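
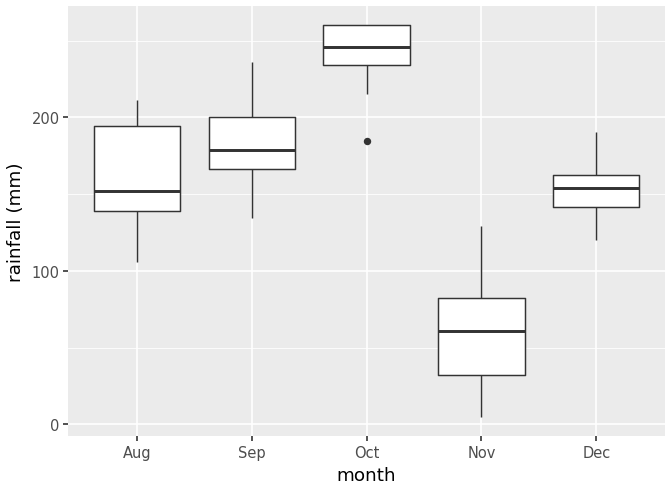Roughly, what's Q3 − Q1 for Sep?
Q3 ≈ 200, Q1 ≈ 160; IQR ≈ 40.

≈ 40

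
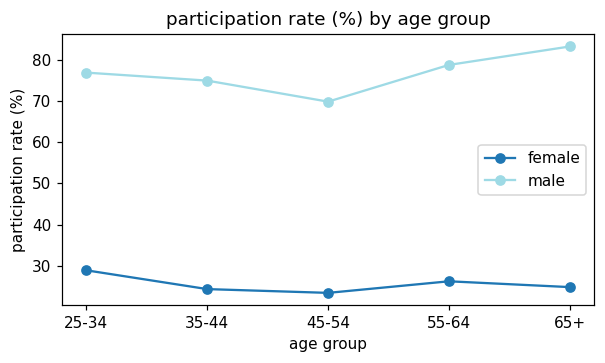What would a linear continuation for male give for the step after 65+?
Last three: 70, 80, 85 → slope ≈ 7.5/step → next ≈ 92.5.

≈ 92.5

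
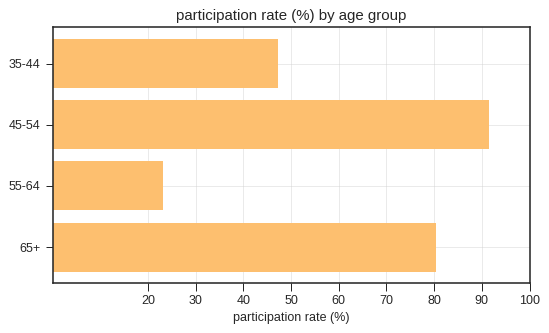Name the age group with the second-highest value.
Top 3: 45-54 ≈ 90, 65+ ≈ 80, 35-44 ≈ 50.

65+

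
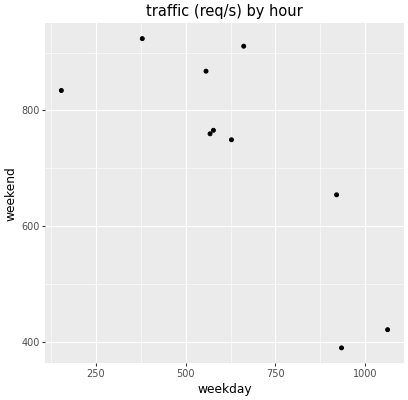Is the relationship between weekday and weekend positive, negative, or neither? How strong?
negative, strong

Points are negatively correlated; strong (|r| ≈ 0.8).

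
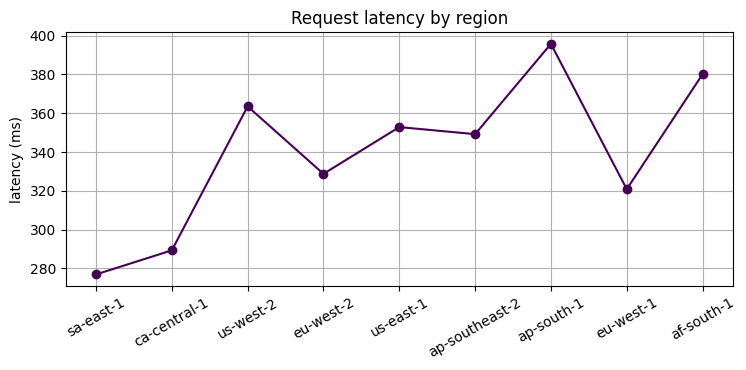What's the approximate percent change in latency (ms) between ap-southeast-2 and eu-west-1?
ap-southeast-2 ≈ 350, eu-west-1 ≈ 320; (320 − 350) / 350 ≈ -8.6%.

≈ -8.6%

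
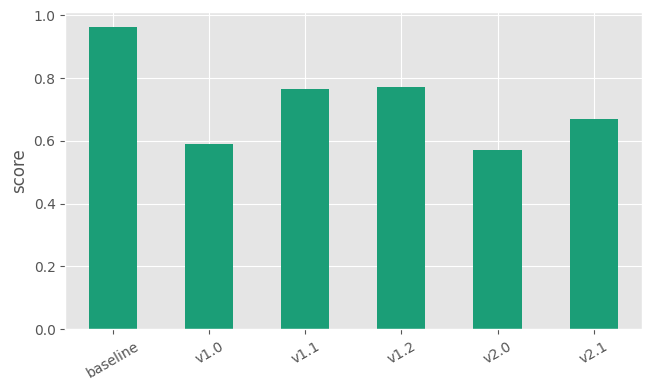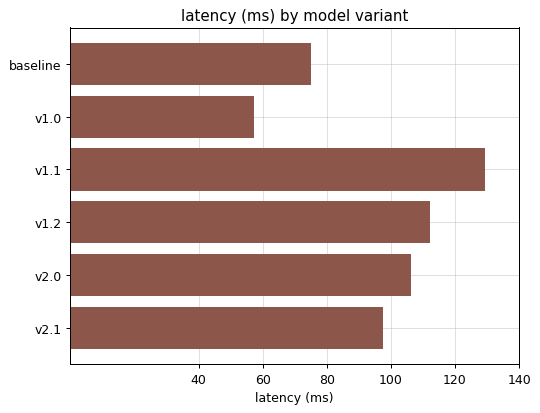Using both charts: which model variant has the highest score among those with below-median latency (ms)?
Chart 2 median latency (ms) ≈ 100; below-median model variants: baseline, v1.0, v2.1. Among those, baseline has the highest score (≈ 1).

baseline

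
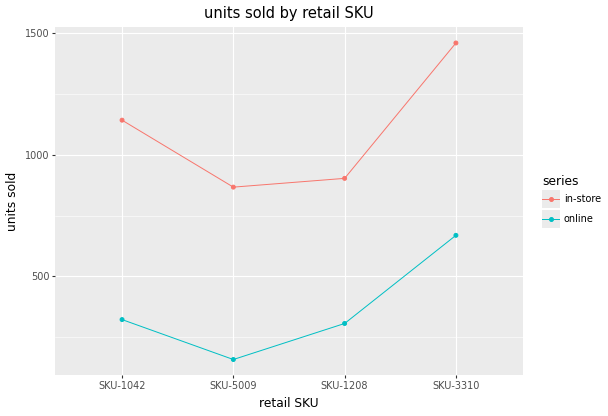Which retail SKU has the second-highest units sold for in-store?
SKU-1042

Top 3 for in-store: SKU-3310 ≈ 1400, SKU-1042 ≈ 1200, SKU-1208 ≈ 1000.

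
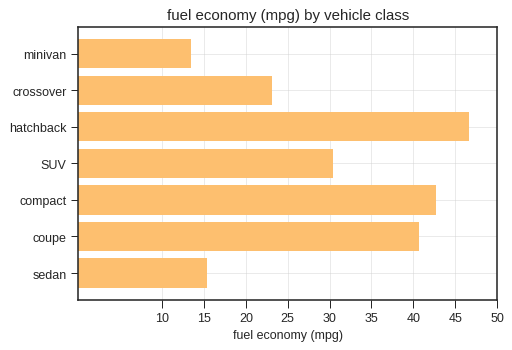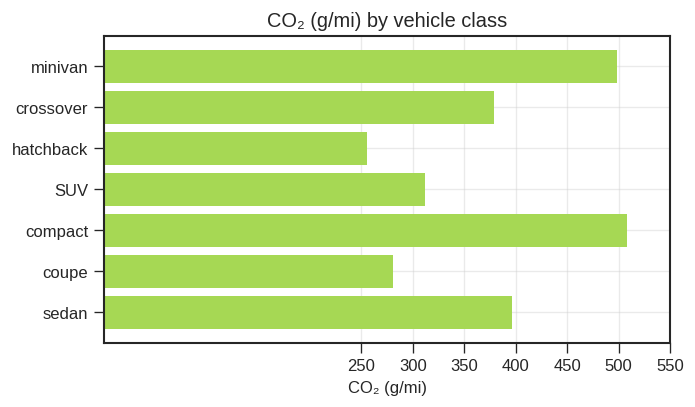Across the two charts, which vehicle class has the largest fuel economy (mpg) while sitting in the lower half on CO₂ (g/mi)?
hatchback

Chart 2 median CO₂ (g/mi) ≈ 400; below-median vehicle classes: hatchback, SUV, coupe. Among those, hatchback has the highest fuel economy (mpg) (≈ 45).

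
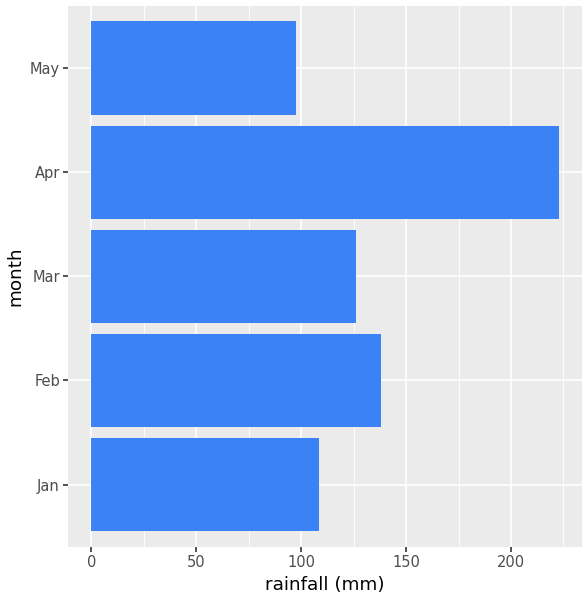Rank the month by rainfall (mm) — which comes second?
Feb

Top 3: Apr ≈ 220, Feb ≈ 140, Mar ≈ 120.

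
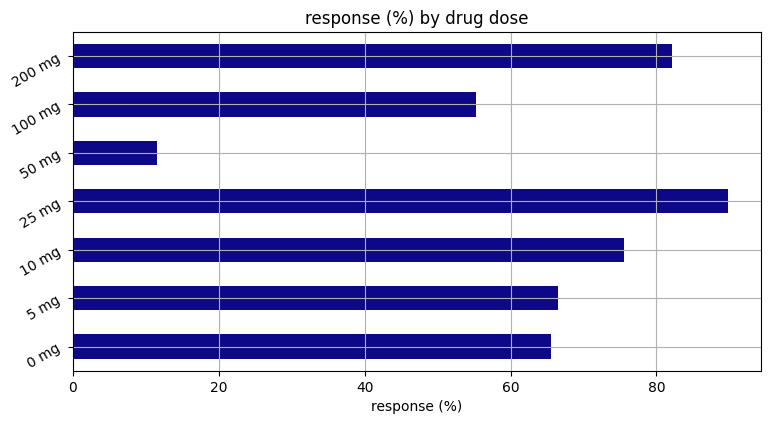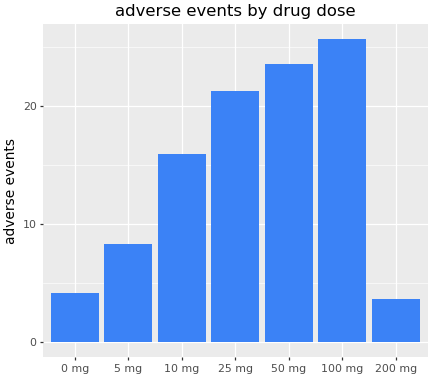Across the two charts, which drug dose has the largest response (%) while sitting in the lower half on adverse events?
Chart 2 median adverse events ≈ 15; below-median drug doses: 0 mg, 5 mg, 200 mg. Among those, 200 mg has the highest response (%) (≈ 80).

200 mg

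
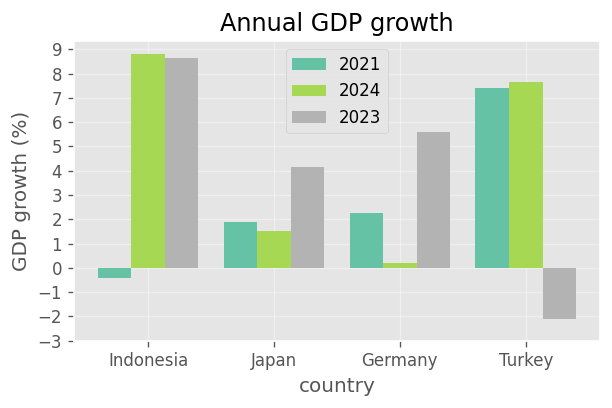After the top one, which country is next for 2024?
Turkey

Top 3 for 2024: Indonesia ≈ 9, Turkey ≈ 8, Japan ≈ 2.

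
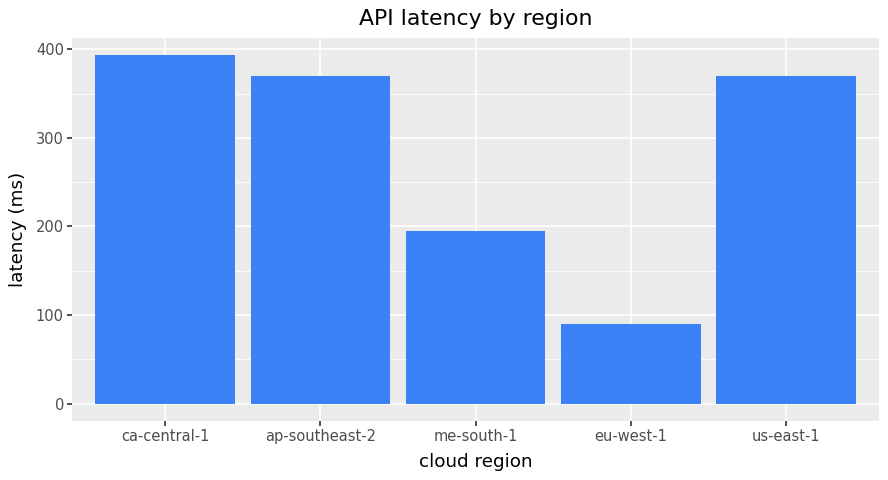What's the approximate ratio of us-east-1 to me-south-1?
≈ 1.75×

us-east-1 ≈ 350, me-south-1 ≈ 200; 350/200 ≈ 1.75.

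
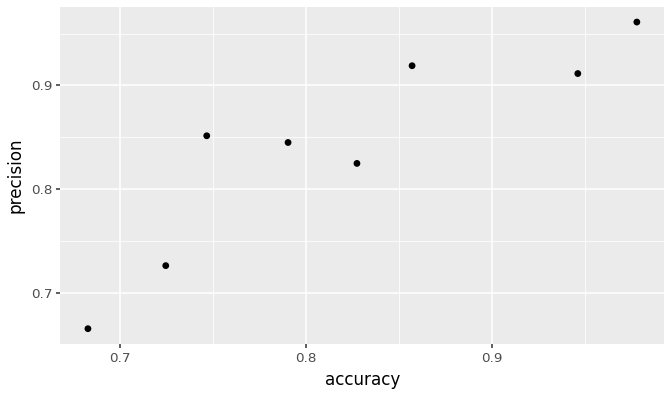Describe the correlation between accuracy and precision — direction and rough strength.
positive, strong

Points are positively correlated; strong (|r| ≈ 0.9).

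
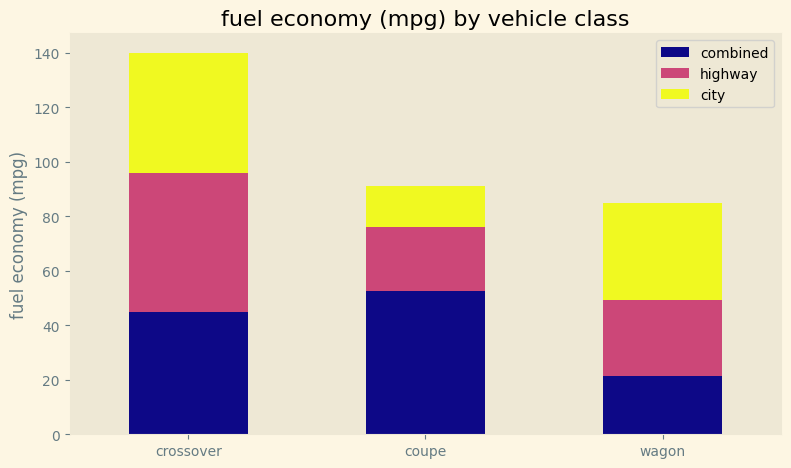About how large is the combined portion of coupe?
≈ 60

combined top ≈ 60, bottom ≈ 0; segment ≈ 60.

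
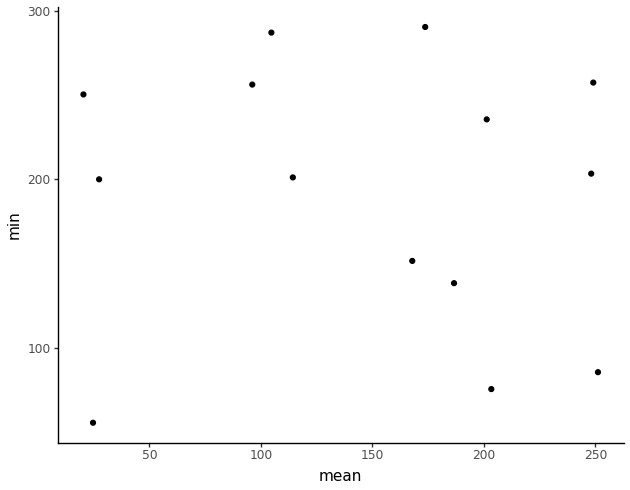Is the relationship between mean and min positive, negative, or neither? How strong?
Points are roughly uncorrelated; weak (|r| ≈ 0.1).

no clear correlation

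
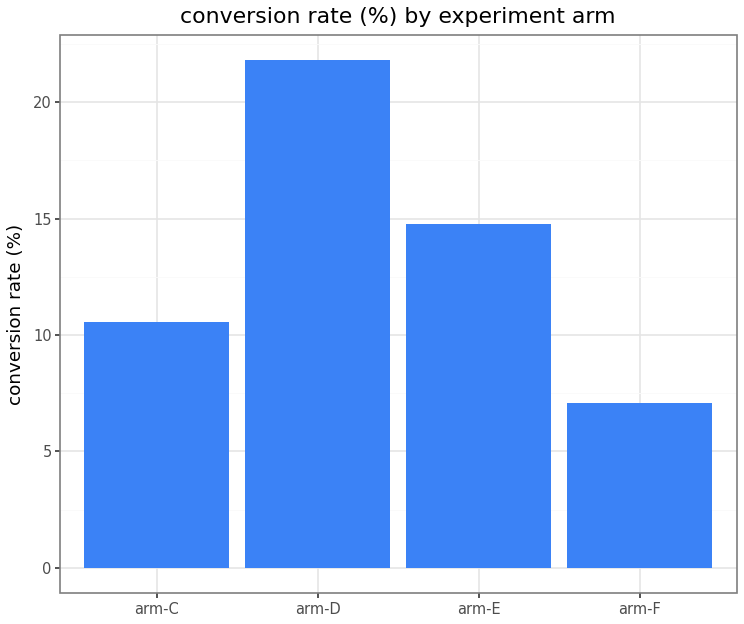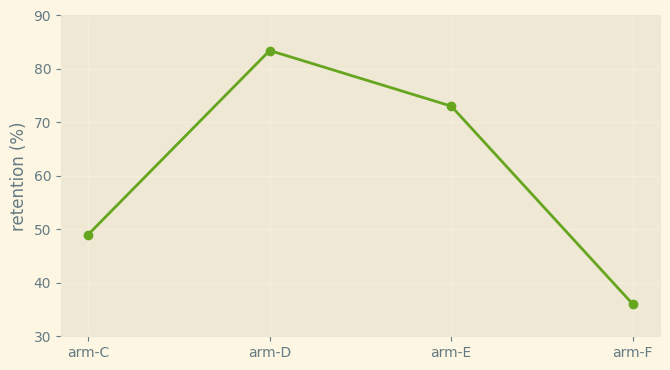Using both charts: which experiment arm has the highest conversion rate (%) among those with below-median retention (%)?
arm-C

Chart 2 median retention (%) ≈ 60; below-median experiment arms: arm-C, arm-F. Among those, arm-C has the highest conversion rate (%) (≈ 10).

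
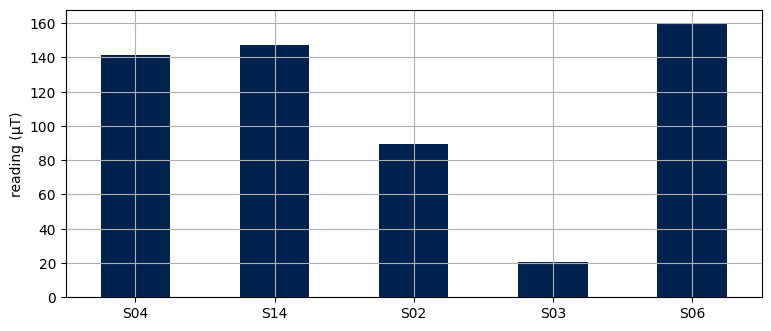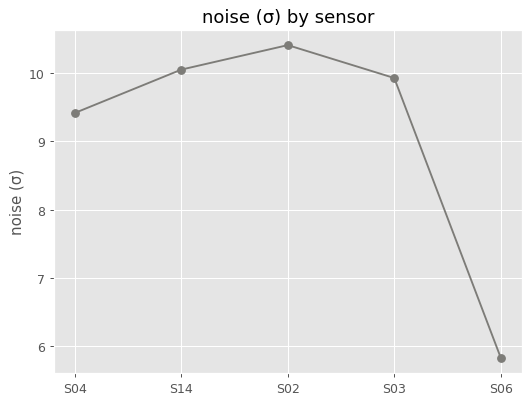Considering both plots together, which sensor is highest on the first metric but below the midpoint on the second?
S06

Chart 2 median noise (σ) ≈ 10; below-median sensors: S04, S06. Among those, S06 has the highest reading (µT) (≈ 160).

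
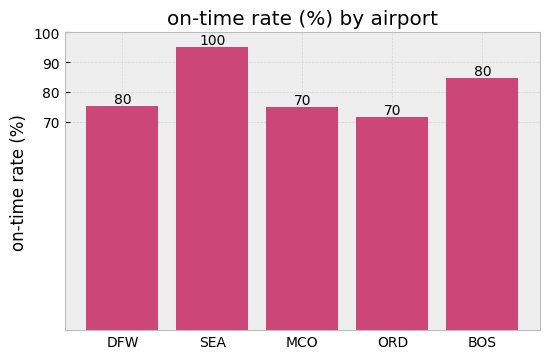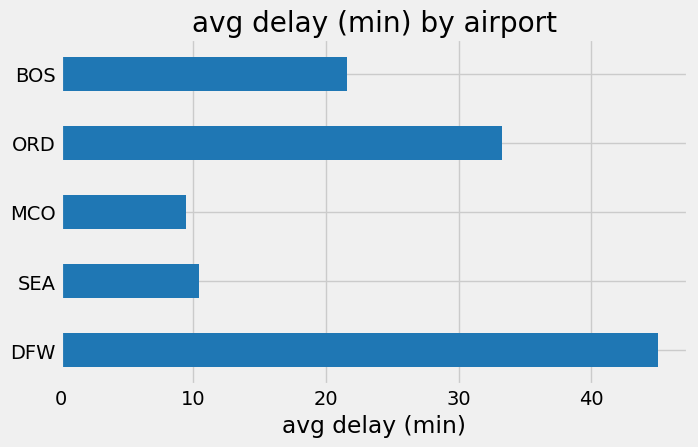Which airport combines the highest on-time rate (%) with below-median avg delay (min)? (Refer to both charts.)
SEA

Chart 2 median avg delay (min) ≈ 20; below-median airports: SEA, MCO. Among those, SEA has the highest on-time rate (%) (≈ 100).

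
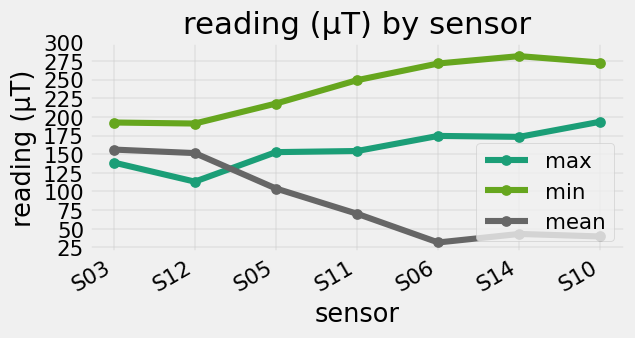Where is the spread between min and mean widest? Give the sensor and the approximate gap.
S06: min ≈ 275, mean ≈ 25 → gap ≈ 250. Next-largest (S14) is only ≈ 225.

S06, ≈ 250 µT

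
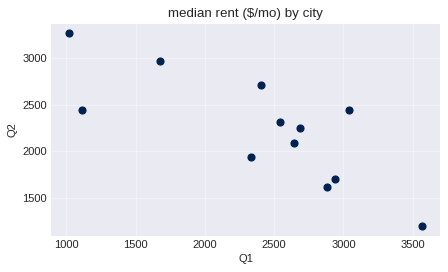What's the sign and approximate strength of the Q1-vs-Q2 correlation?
Points are negatively correlated; strong (|r| ≈ 0.8).

negative, strong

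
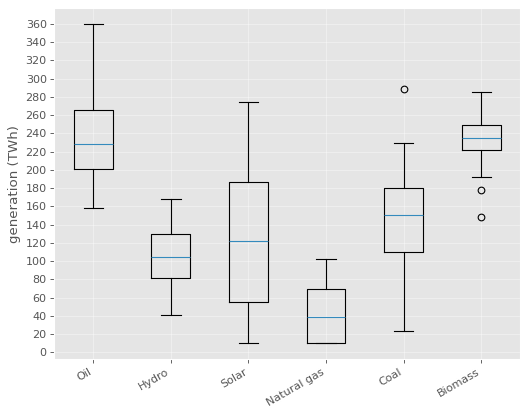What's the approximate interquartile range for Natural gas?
≈ 60

Q3 ≈ 60, Q1 ≈ 0; IQR ≈ 60.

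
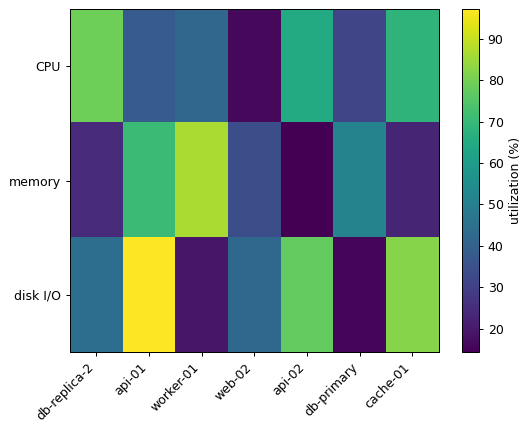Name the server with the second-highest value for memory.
api-01

Top 3 for memory: worker-01 ≈ 90, api-01 ≈ 70, db-primary ≈ 50.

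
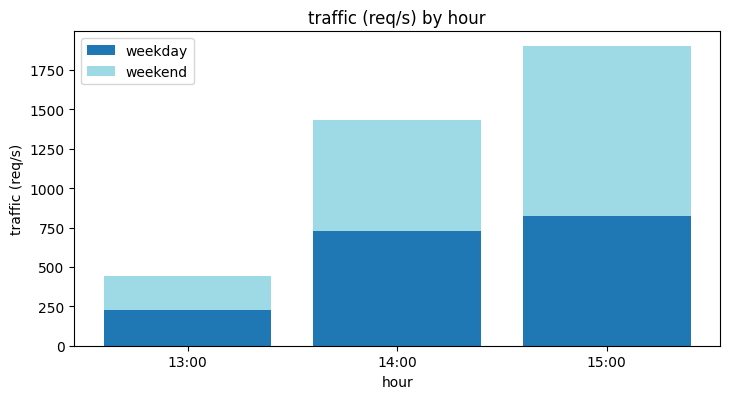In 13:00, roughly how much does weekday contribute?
weekday top ≈ 200, bottom ≈ 0; segment ≈ 200.

≈ 200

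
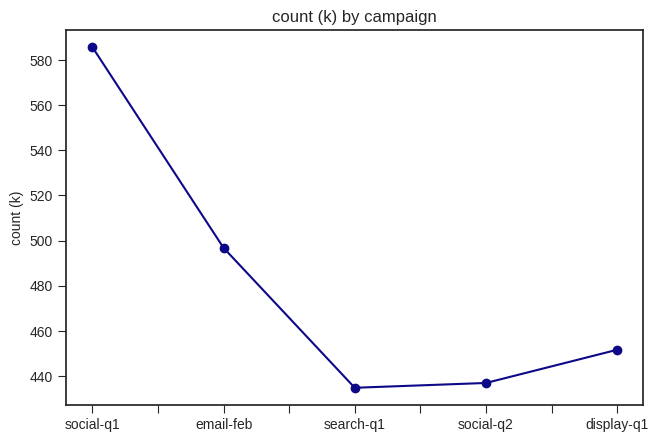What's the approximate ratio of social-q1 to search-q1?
≈ 1.32×

social-q1 ≈ 580, search-q1 ≈ 440; 580/440 ≈ 1.32.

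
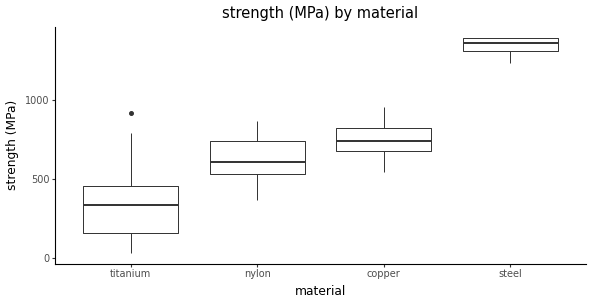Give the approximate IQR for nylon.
≈ 200

Q3 ≈ 700, Q1 ≈ 500; IQR ≈ 200.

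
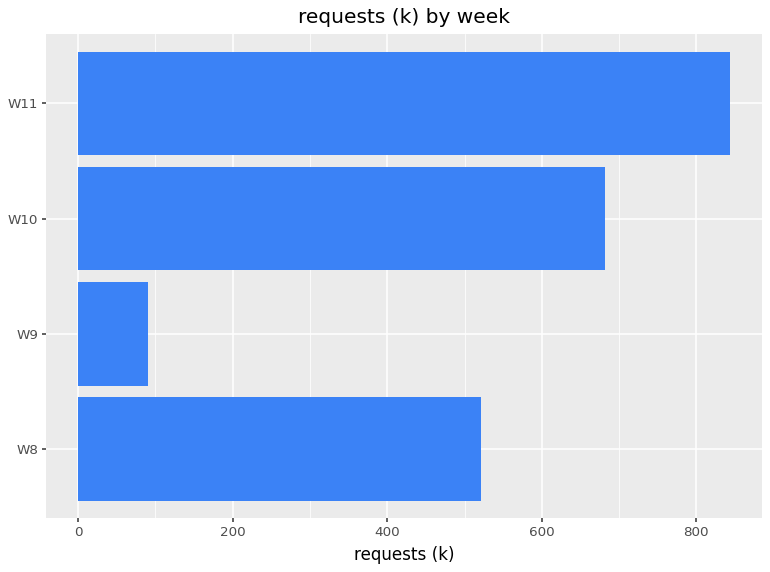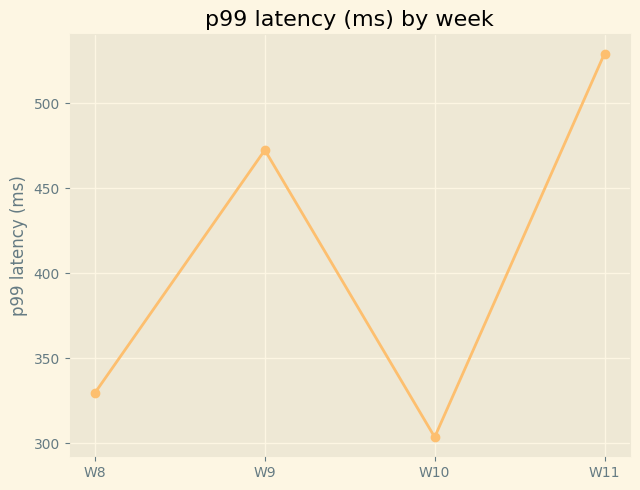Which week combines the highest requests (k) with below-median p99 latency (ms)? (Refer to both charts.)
W10

Chart 2 median p99 latency (ms) ≈ 400; below-median weeks: W8, W10. Among those, W10 has the highest requests (k) (≈ 700).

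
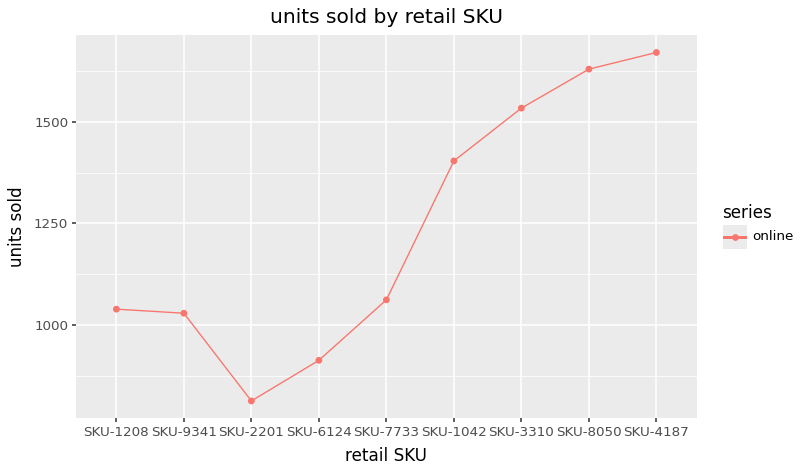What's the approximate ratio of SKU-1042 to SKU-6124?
SKU-1042 ≈ 1400, SKU-6124 ≈ 900; 1400/900 ≈ 1.56.

≈ 1.56×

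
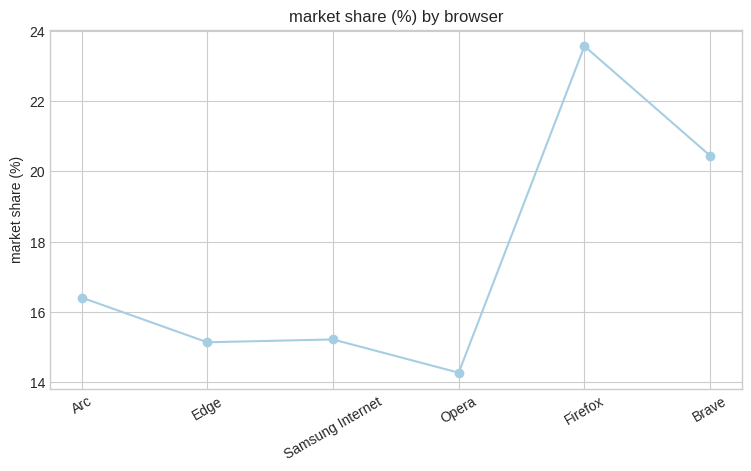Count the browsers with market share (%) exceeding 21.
1

Above 21: Firefox.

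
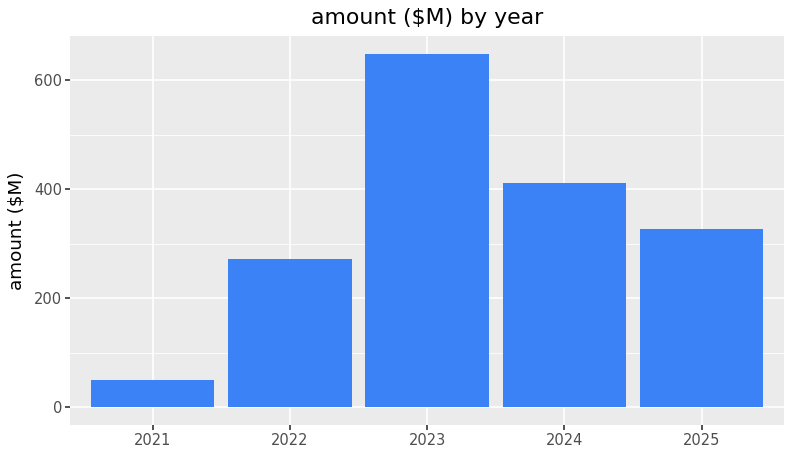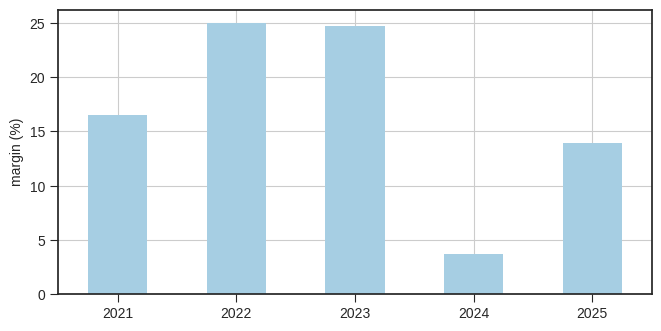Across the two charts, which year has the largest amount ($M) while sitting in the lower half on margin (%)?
Chart 2 median margin (%) ≈ 15; below-median years: 2024, 2025. Among those, 2024 has the highest amount ($M) (≈ 400).

2024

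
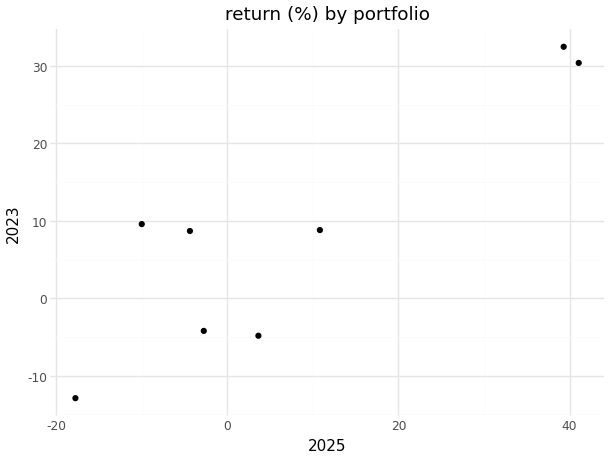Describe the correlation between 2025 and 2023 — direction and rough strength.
Points are positively correlated; strong (|r| ≈ 0.9).

positive, strong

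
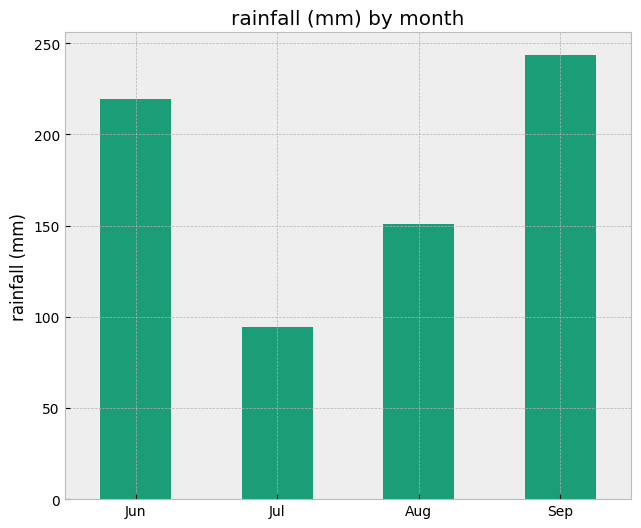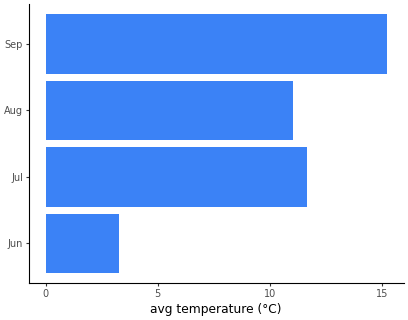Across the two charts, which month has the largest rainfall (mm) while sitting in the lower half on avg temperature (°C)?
Chart 2 median avg temperature (°C) ≈ 12; below-median months: Jun, Aug. Among those, Jun has the highest rainfall (mm) (≈ 225).

Jun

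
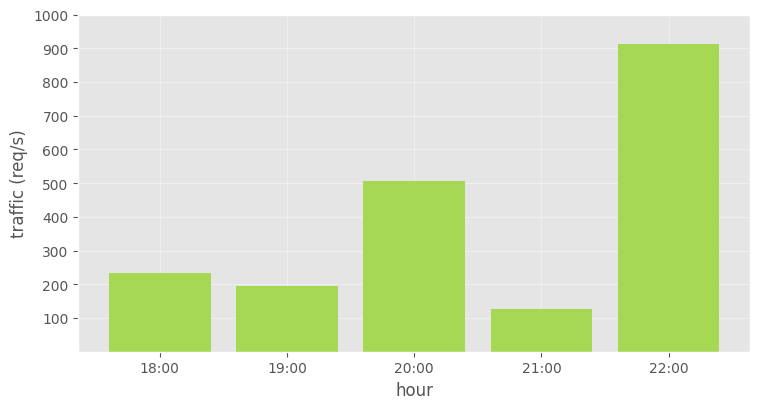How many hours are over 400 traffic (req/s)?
2

Above 400: 20:00, 22:00.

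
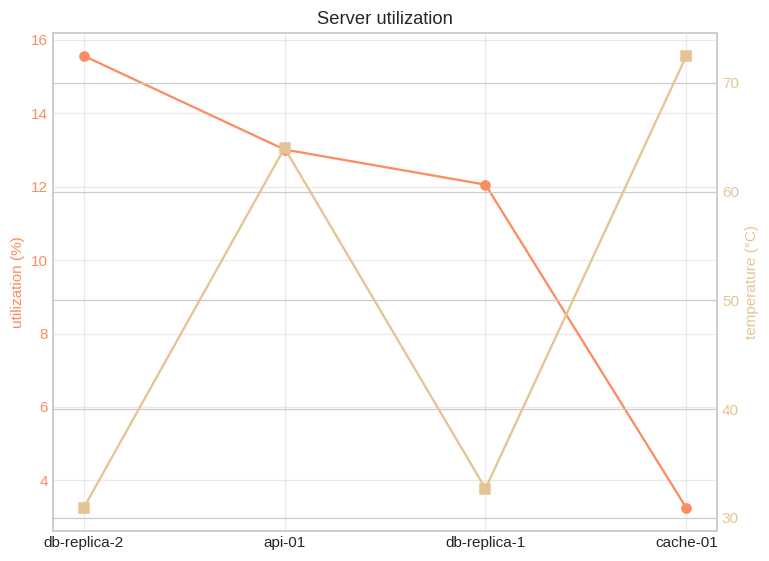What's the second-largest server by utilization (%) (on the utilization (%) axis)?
Top 3 (on the utilization (%) axis): db-replica-2 ≈ 16, api-01 ≈ 14, db-replica-1 ≈ 12.

api-01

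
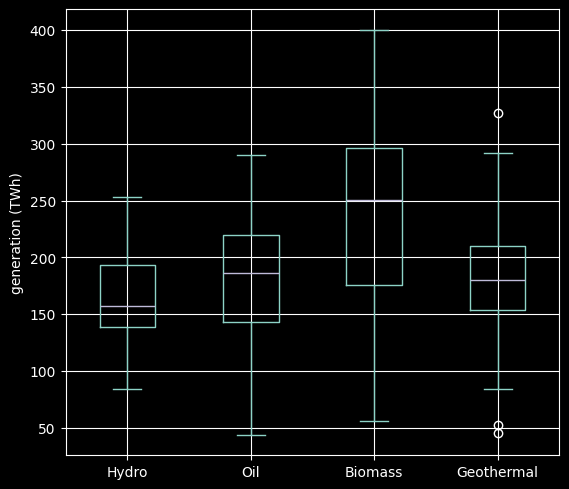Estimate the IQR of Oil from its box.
≈ 75

Q3 ≈ 220, Q1 ≈ 145; IQR ≈ 75.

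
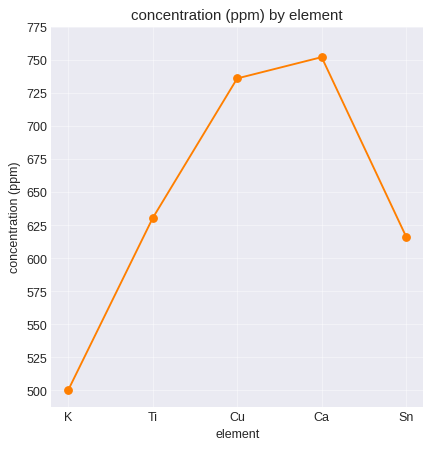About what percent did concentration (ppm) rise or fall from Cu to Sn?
≈ -13.8%

Cu ≈ 725, Sn ≈ 625; (625 − 725) / 725 ≈ -13.8%.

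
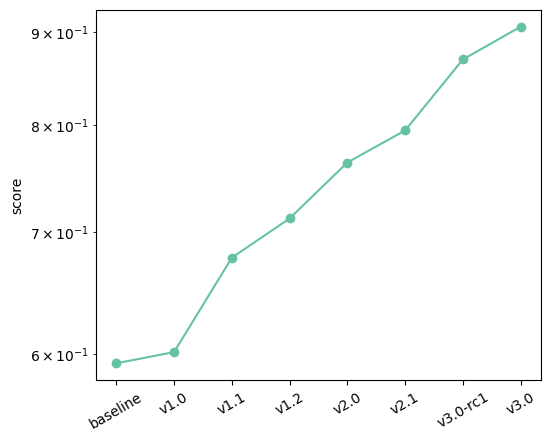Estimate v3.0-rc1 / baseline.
≈ 1.42×

v3.0-rc1 ≈ 0.85, baseline ≈ 0.60; 0.85/0.60 ≈ 1.42.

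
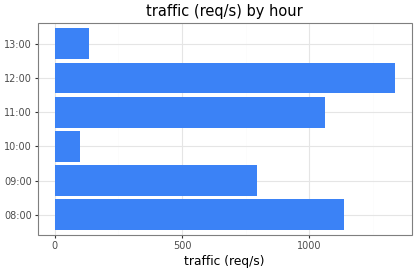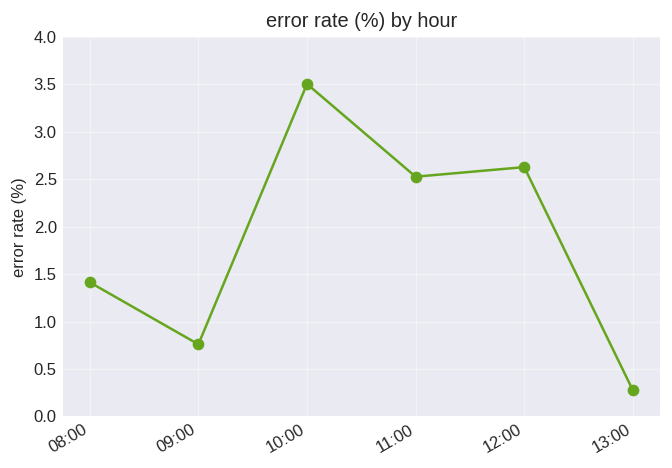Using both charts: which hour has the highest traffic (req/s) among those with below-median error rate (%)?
Chart 2 median error rate (%) ≈ 2; below-median hours: 08:00, 09:00, 13:00. Among those, 08:00 has the highest traffic (req/s) (≈ 1200).

08:00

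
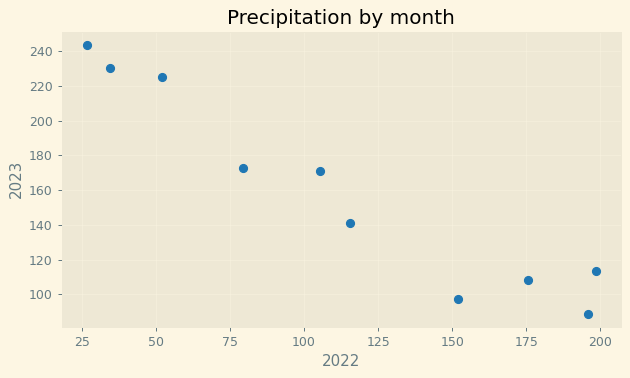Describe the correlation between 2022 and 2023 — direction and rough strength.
Points are negatively correlated; strong (|r| ≈ 1.0).

negative, strong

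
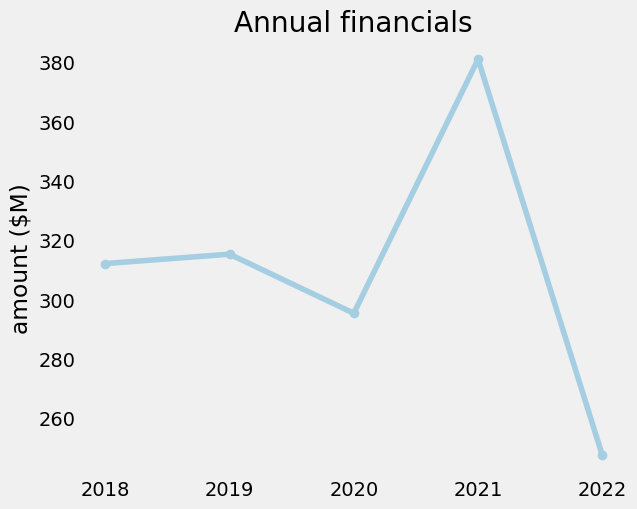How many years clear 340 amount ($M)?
1

Above 340: 2021.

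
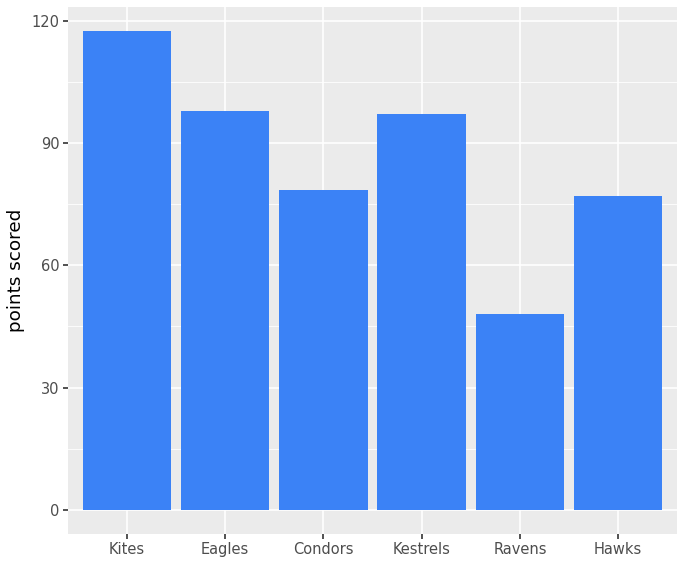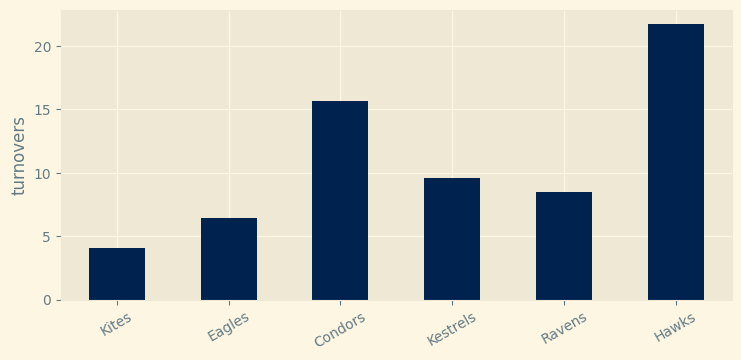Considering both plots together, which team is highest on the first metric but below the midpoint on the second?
Kites

Chart 2 median turnovers ≈ 10; below-median teams: Kites, Eagles, Ravens. Among those, Kites has the highest points scored (≈ 120).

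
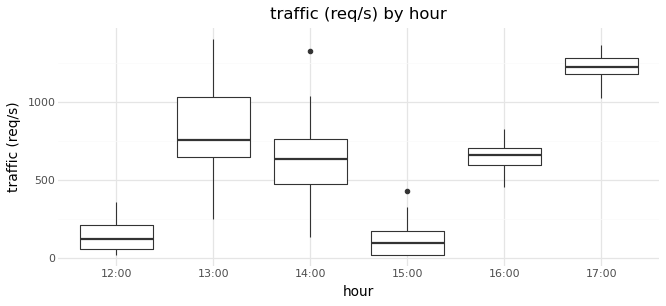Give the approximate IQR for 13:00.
Q3 ≈ 1000, Q1 ≈ 600; IQR ≈ 400.

≈ 400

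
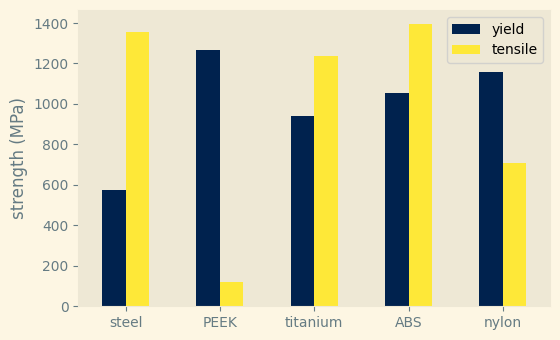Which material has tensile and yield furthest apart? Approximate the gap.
PEEK: tensile ≈ 200, yield ≈ 1200 → gap ≈ 1000. Next-largest (steel) is only ≈ 800.

PEEK, ≈ 1000 MPa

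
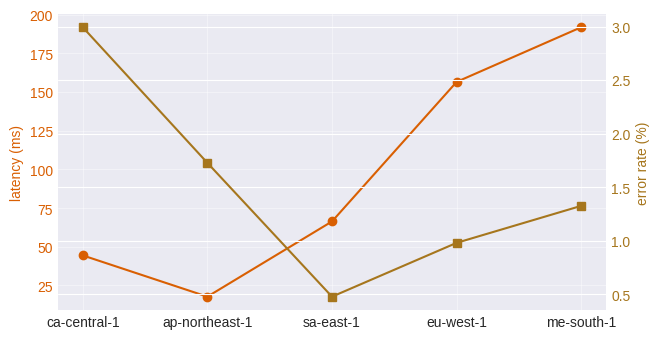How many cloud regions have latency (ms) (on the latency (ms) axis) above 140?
Above 140: eu-west-1, me-south-1.

2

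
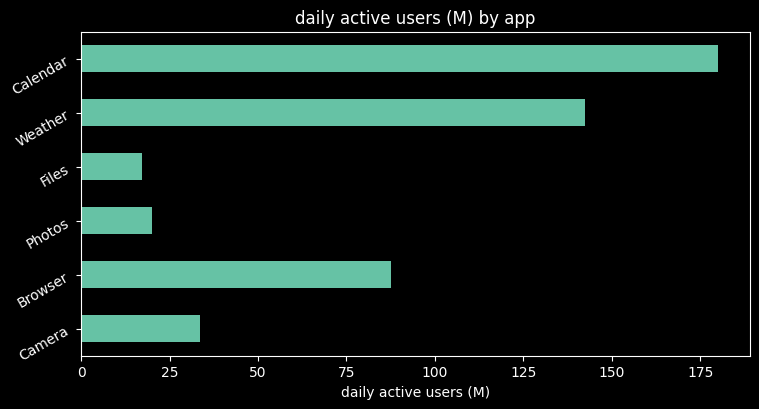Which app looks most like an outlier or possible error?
Calendar ≈ 180; the rest sit between ≈ 20 and ≈ 140.

Calendar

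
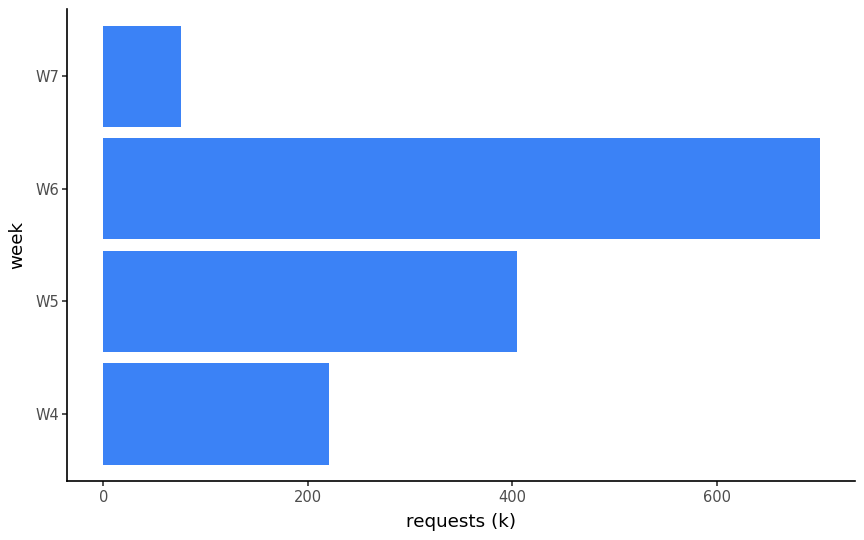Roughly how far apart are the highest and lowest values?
≈ 600

Max W6 ≈ 700, min W7 ≈ 100; range ≈ 600.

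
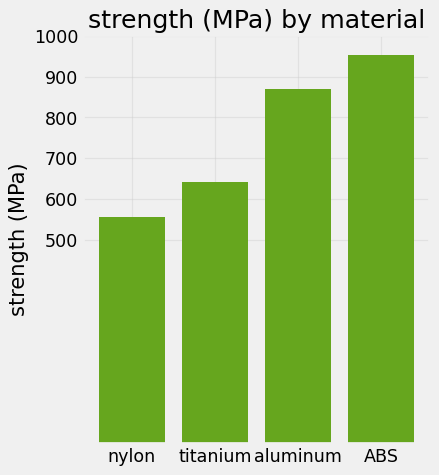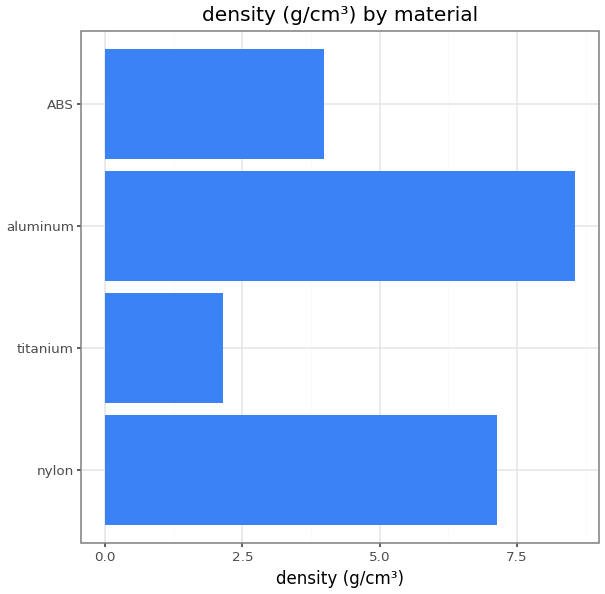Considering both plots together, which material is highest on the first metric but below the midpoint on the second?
ABS

Chart 2 median density (g/cm³) ≈ 6; below-median materials: titanium, ABS. Among those, ABS has the highest strength (MPa) (≈ 1000).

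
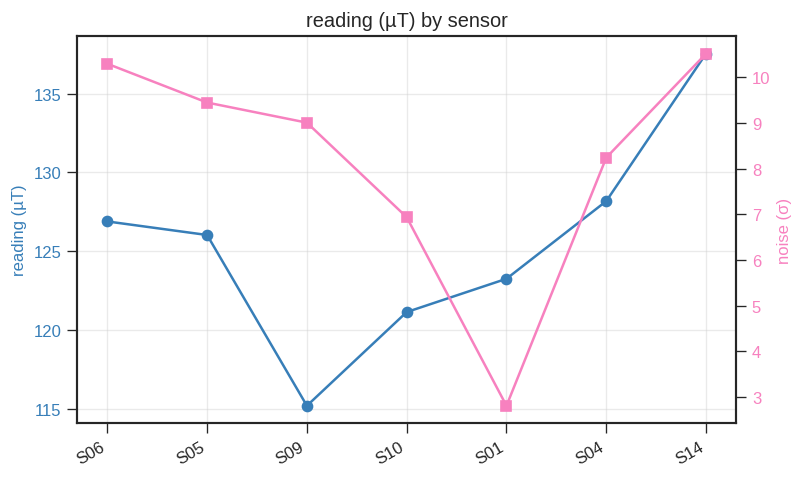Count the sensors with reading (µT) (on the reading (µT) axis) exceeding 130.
1

Above 130: S14.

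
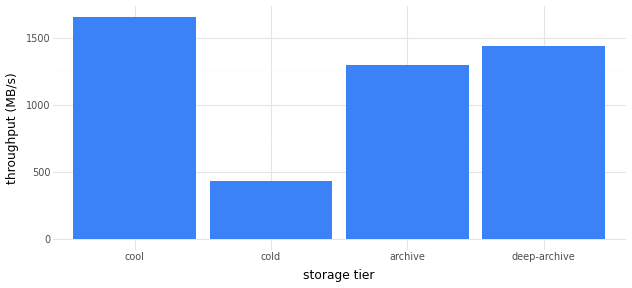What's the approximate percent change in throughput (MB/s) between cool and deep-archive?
≈ -12.5%

cool ≈ 1600, deep-archive ≈ 1400; (1400 − 1600) / 1600 ≈ -12.5%.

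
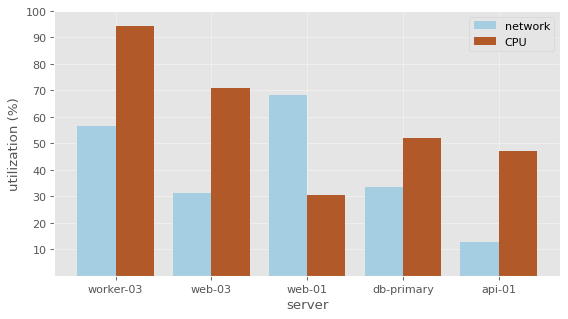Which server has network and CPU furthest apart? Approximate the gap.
web-03: network ≈ 30, CPU ≈ 70 → gap ≈ 40. Next-largest (worker-03) is only ≈ 30.

web-03, ≈ 40 %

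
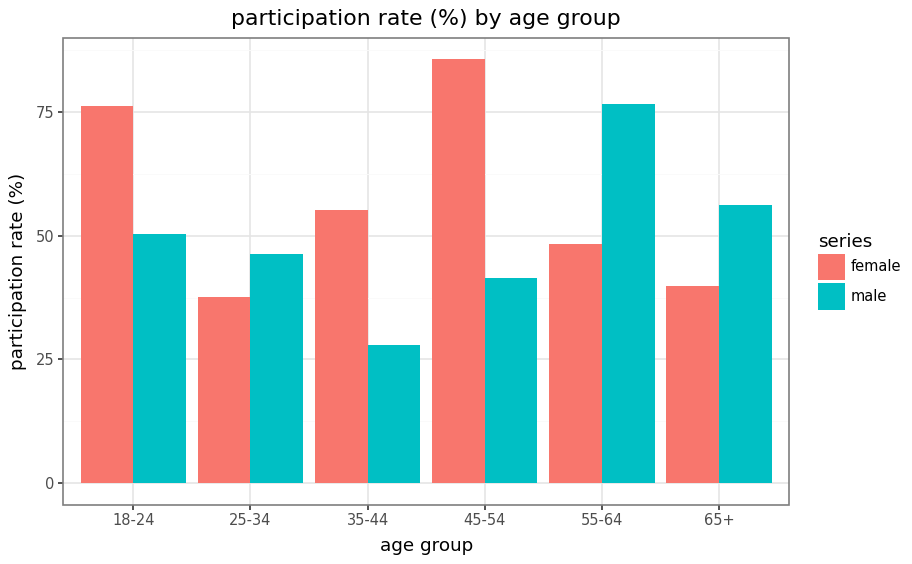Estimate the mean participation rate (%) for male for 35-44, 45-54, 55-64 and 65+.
≈ 52

(30 + 40 + 80 + 60) / 4 ≈ 52.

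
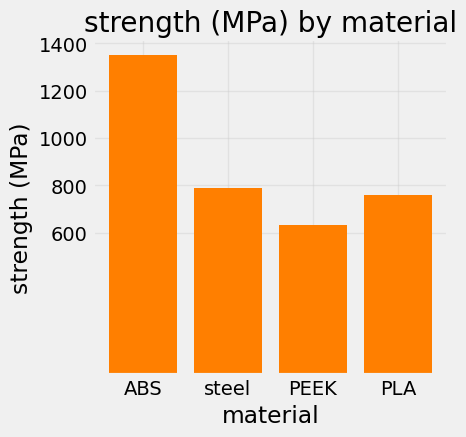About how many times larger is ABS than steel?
≈ 1.75×

ABS ≈ 1400, steel ≈ 800; 1400/800 ≈ 1.75.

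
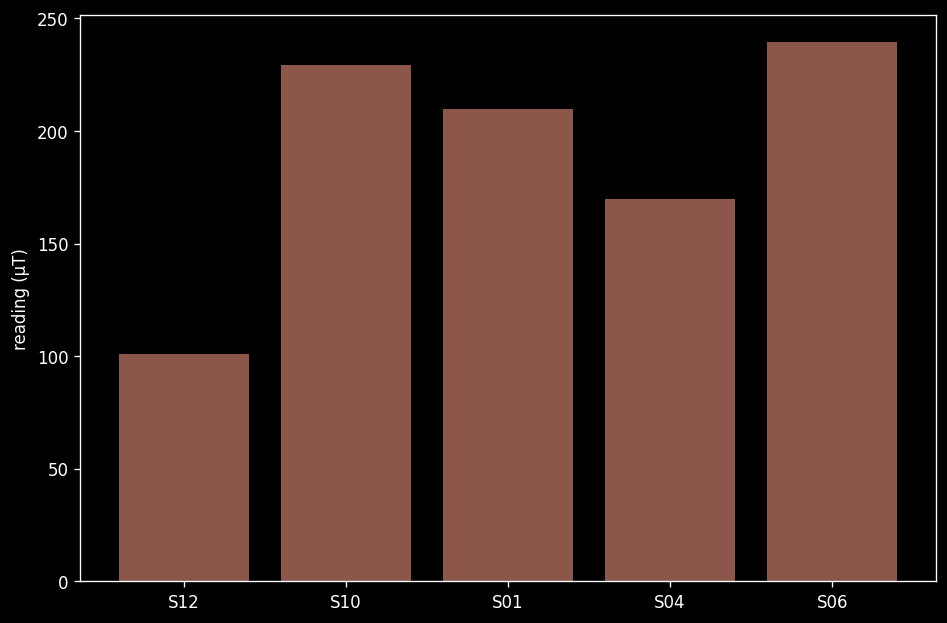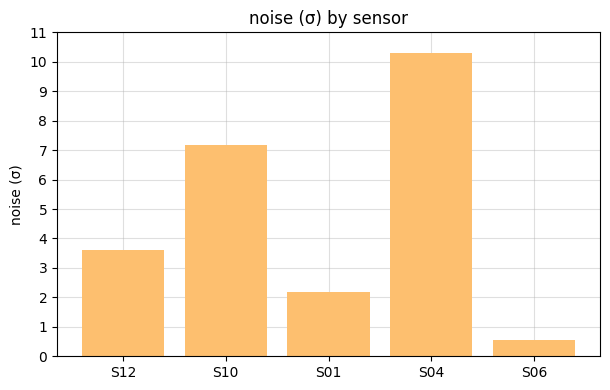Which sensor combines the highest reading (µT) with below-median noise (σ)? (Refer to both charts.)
Chart 2 median noise (σ) ≈ 4; below-median sensors: S01, S06. Among those, S06 has the highest reading (µT) (≈ 250).

S06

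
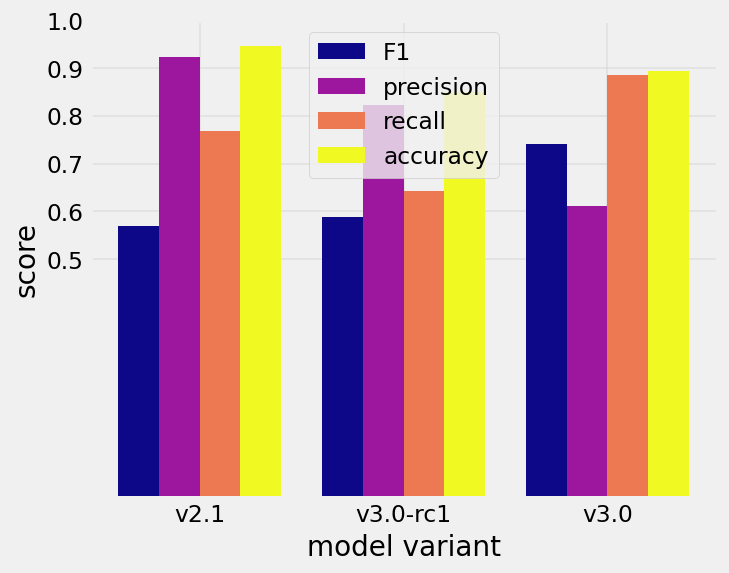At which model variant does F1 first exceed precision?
v3.0

v3.0-rc1: F1 ≈ 0.6 vs precision ≈ 0.8 (not yet); v3.0: F1 ≈ 0.7 vs precision ≈ 0.6 (first crossover).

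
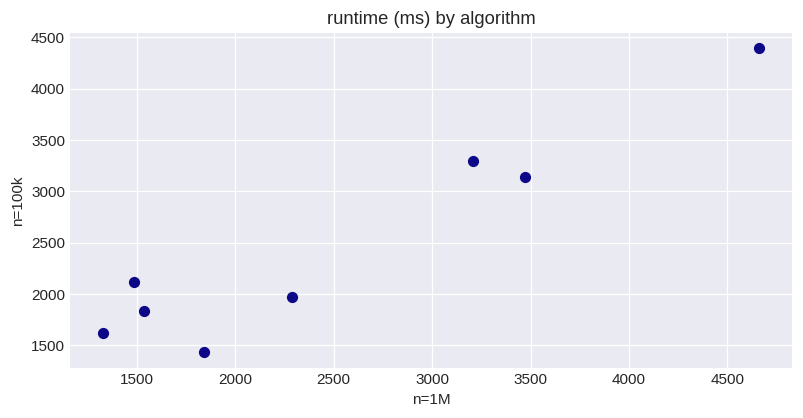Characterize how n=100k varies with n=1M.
positive, strong

Points are positively correlated; strong (|r| ≈ 1.0).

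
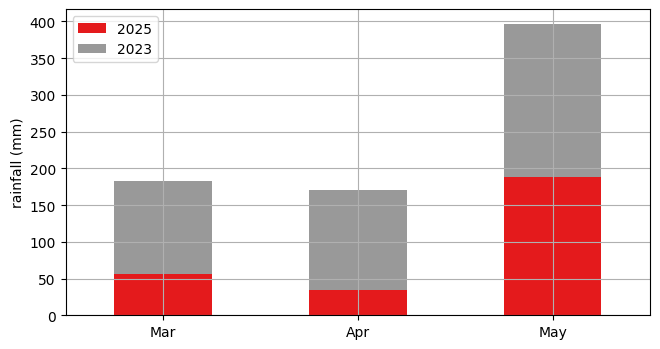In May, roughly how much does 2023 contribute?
≈ 200

2023 top ≈ 400, bottom ≈ 200; segment ≈ 200.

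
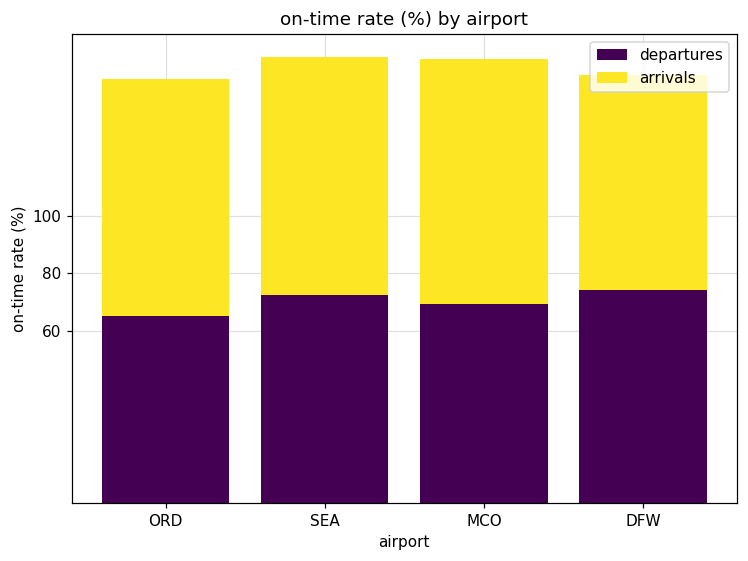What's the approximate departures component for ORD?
≈ 60

departures top ≈ 60, bottom ≈ 0; segment ≈ 60.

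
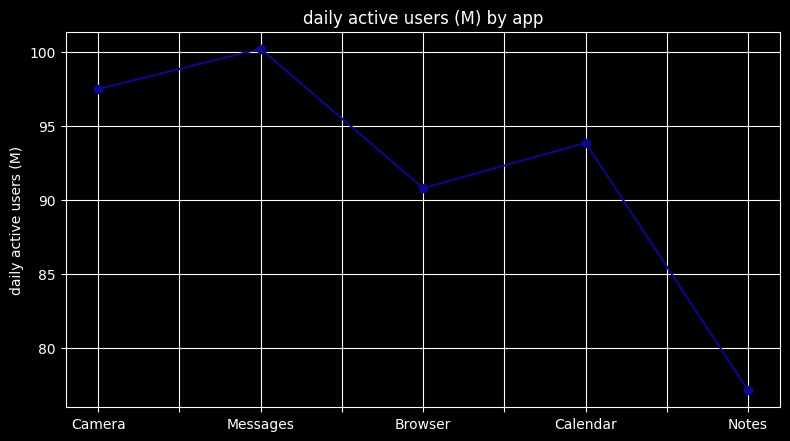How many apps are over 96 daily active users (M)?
Above 96: Camera, Messages.

2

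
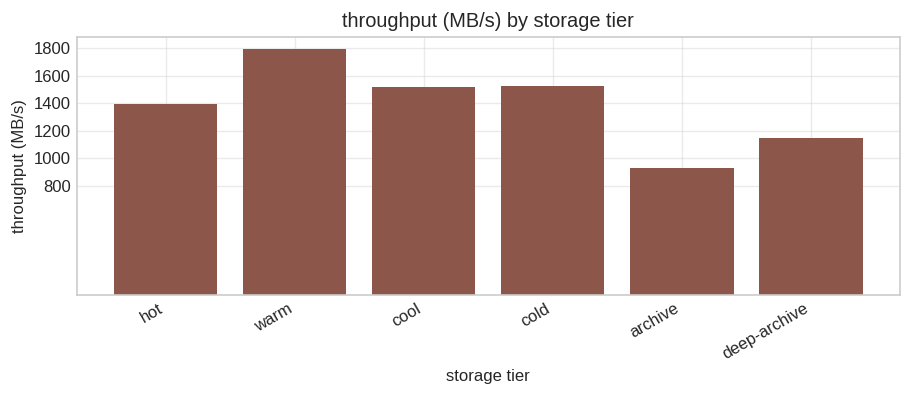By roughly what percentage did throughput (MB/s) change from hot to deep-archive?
hot ≈ 1400, deep-archive ≈ 1200; (1200 − 1400) / 1400 ≈ -14.3%.

≈ -14.3%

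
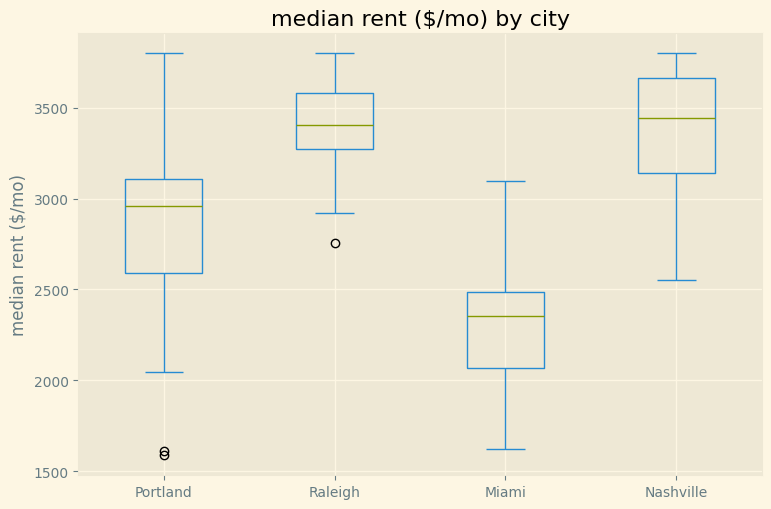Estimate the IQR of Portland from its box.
≈ 500

Q3 ≈ 3100, Q1 ≈ 2600; IQR ≈ 500.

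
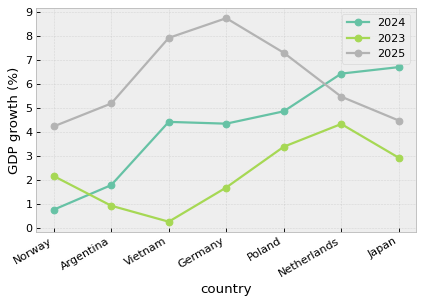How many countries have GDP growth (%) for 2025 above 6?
3

Above 6: Vietnam, Germany, Poland.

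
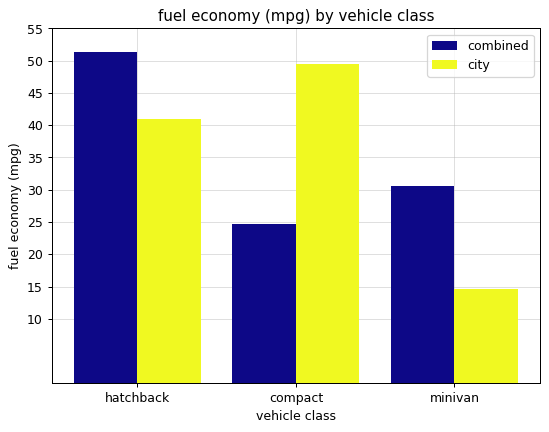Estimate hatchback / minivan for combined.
hatchback ≈ 50, minivan ≈ 30; 50/30 ≈ 1.67.

≈ 1.67×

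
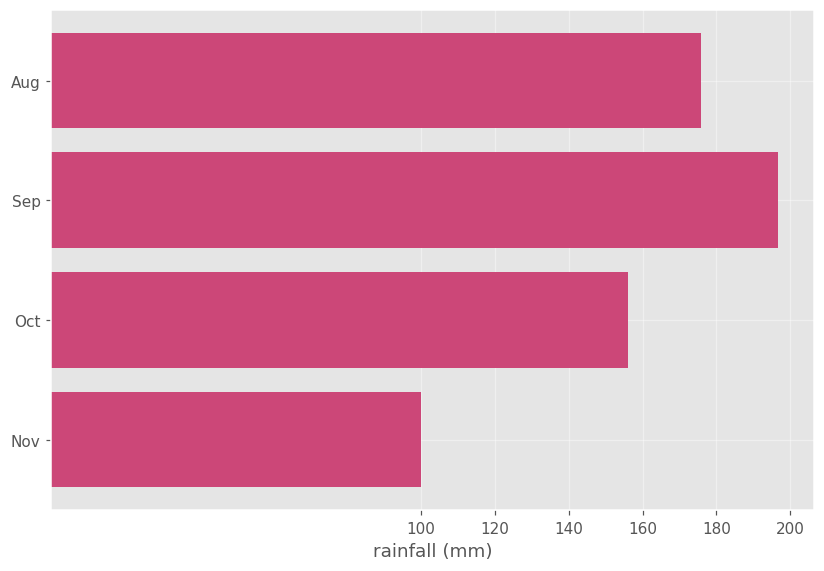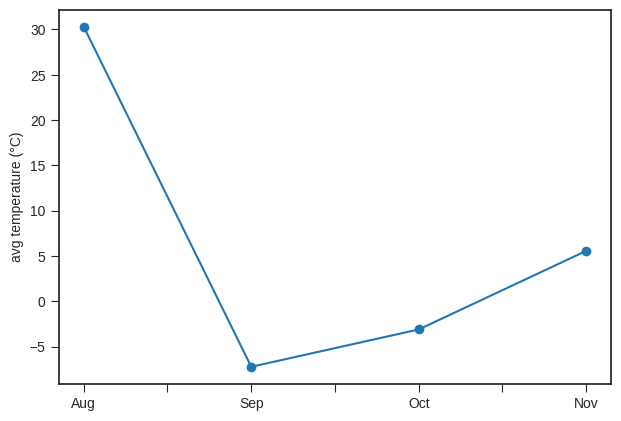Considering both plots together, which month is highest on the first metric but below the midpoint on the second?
Sep

Chart 2 median avg temperature (°C) ≈ 0; below-median months: Sep, Oct. Among those, Sep has the highest rainfall (mm) (≈ 200).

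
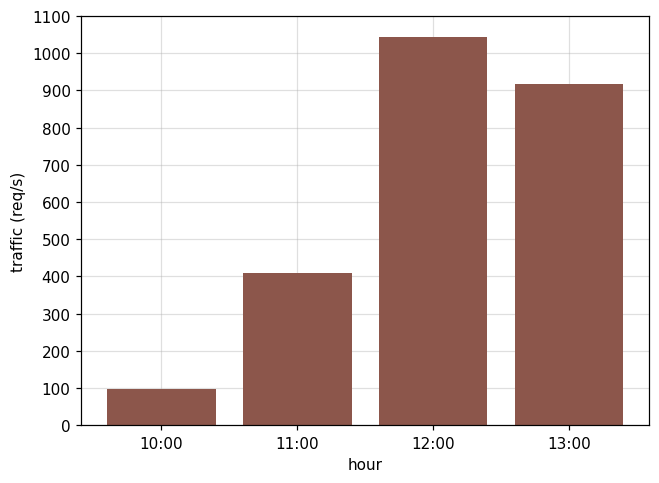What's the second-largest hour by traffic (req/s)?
Top 3: 12:00 ≈ 1000, 13:00 ≈ 900, 11:00 ≈ 400.

13:00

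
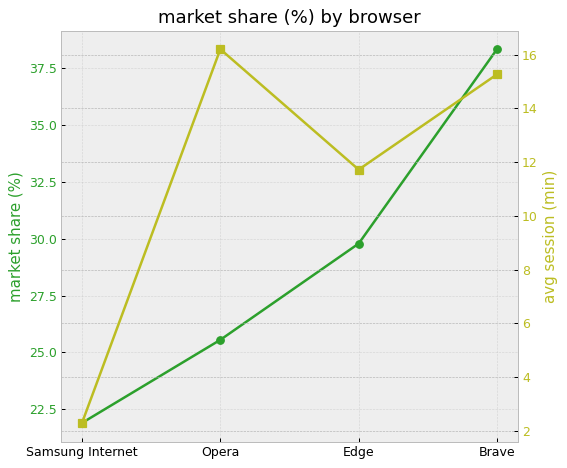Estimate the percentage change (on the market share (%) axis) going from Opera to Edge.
Opera ≈ 26, Edge ≈ 30; (30 − 26) / 26 ≈ +15.4%.

≈ +15.4%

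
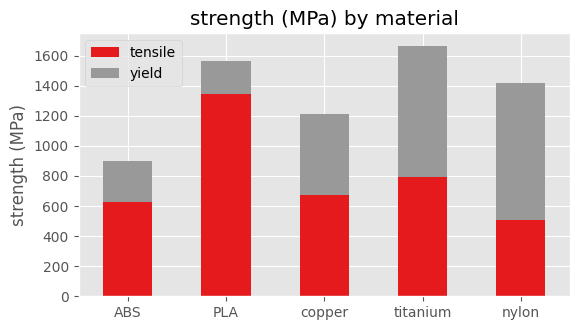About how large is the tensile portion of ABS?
tensile top ≈ 600, bottom ≈ 0; segment ≈ 600.

≈ 600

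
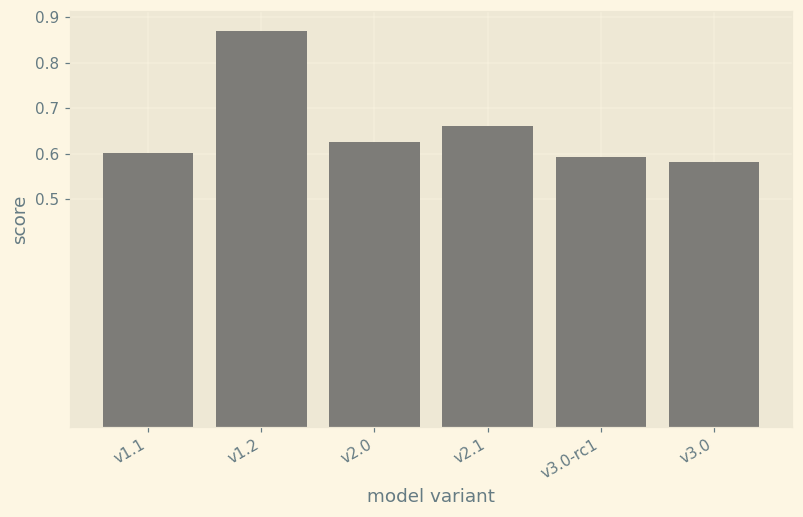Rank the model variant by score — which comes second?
Top 3: v1.2 ≈ 0.9, v2.1 ≈ 0.7, v2.0 ≈ 0.6.

v2.1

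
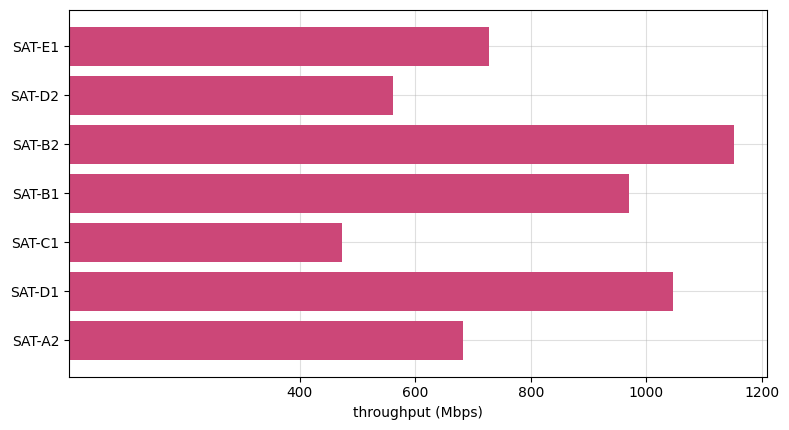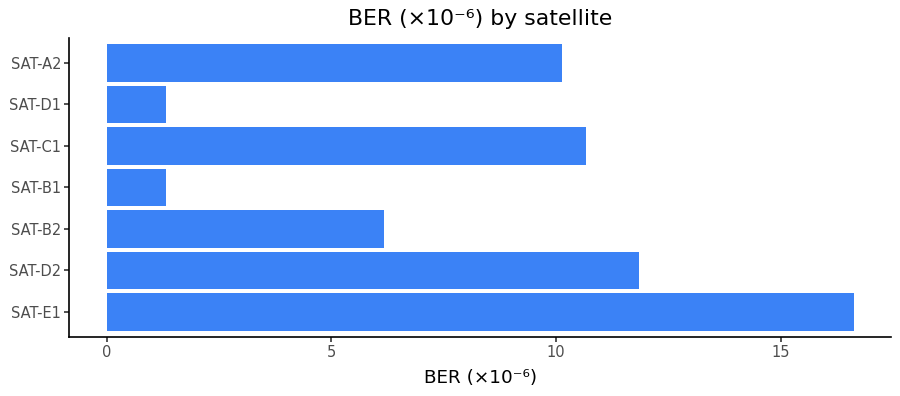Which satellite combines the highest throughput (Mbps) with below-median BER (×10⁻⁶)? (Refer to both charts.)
Chart 2 median BER (×10⁻⁶) ≈ 10; below-median satellites: SAT-B2, SAT-B1, SAT-D1. Among those, SAT-B2 has the highest throughput (Mbps) (≈ 1200).

SAT-B2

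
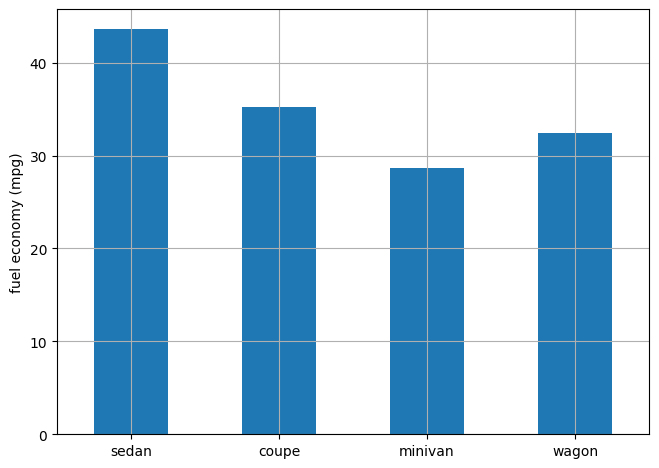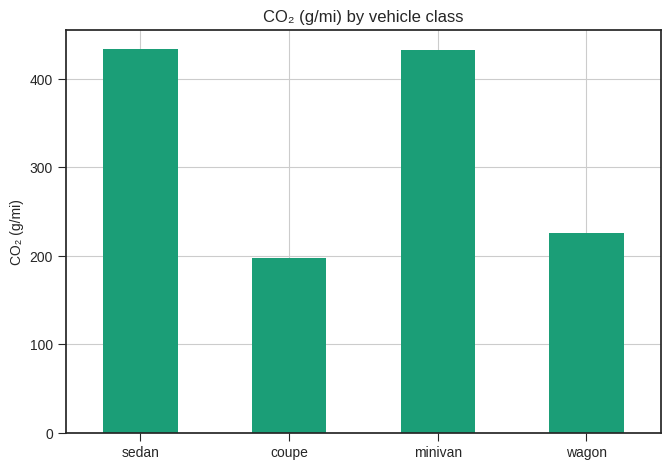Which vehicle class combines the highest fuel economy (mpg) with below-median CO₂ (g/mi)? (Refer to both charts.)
Chart 2 median CO₂ (g/mi) ≈ 350; below-median vehicle classes: coupe, wagon. Among those, coupe has the highest fuel economy (mpg) (≈ 35).

coupe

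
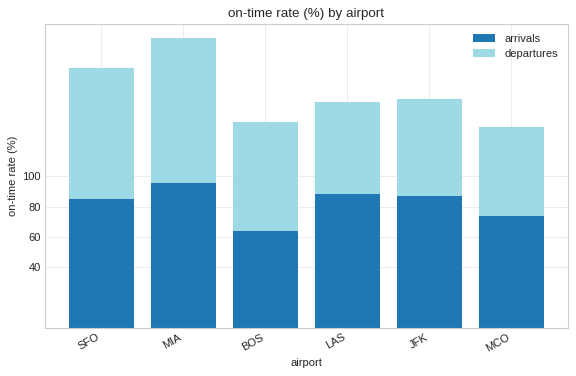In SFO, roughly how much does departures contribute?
departures top ≈ 180, bottom ≈ 80; segment ≈ 100.

≈ 100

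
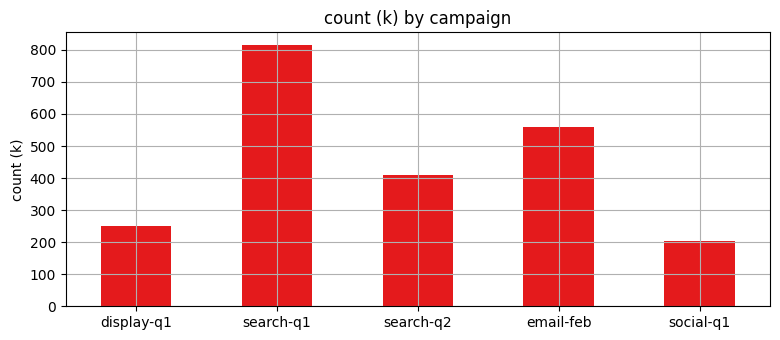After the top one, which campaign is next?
email-feb

Top 3: search-q1 ≈ 800, email-feb ≈ 600, search-q2 ≈ 400.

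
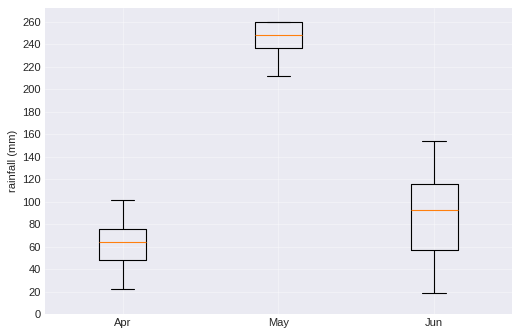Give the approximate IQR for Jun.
Q3 ≈ 120, Q1 ≈ 60; IQR ≈ 60.

≈ 60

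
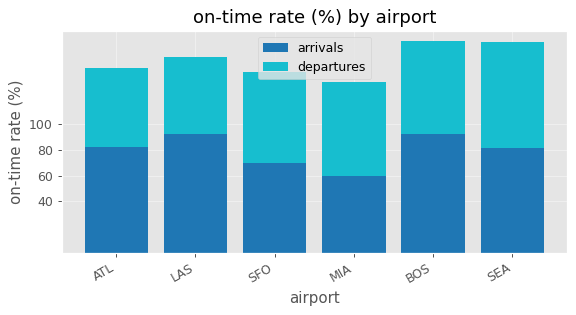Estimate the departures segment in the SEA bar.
departures top ≈ 160, bottom ≈ 80; segment ≈ 80.

≈ 80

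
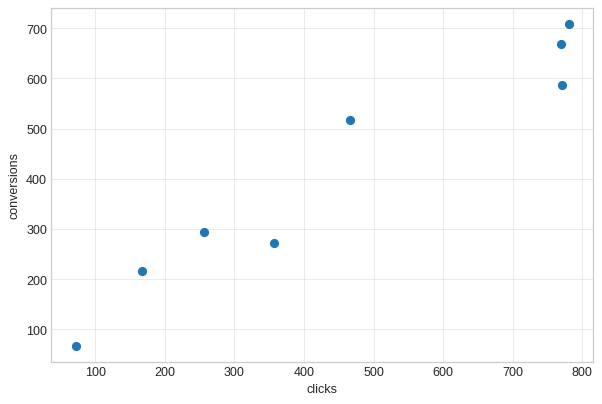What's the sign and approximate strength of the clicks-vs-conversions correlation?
positive, strong

Points are positively correlated; strong (|r| ≈ 1.0).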